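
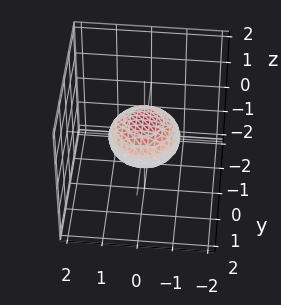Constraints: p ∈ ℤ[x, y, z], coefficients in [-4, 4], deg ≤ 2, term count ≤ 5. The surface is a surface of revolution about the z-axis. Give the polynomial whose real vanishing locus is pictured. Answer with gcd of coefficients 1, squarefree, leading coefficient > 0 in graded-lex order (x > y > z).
Degree: the shape is more complex than any degree-1 surface, so deg p = 2.
Symmetries: the surface is invariant under rotation about z: p = q(x² + y², z).
Against the integer gridlines: among the integer gridlines, it crosses the y-axis at y ∈ {-1, 1}; the x-axis gridline crossings are at x ∈ {-1, 1}; a circular section at z = 0 has radius exactly 1.
Matching integer coefficients to the picture gives p.

x^2 + y^2 + 2*z^2 - 1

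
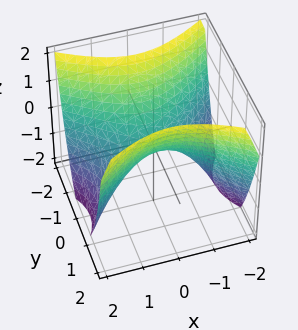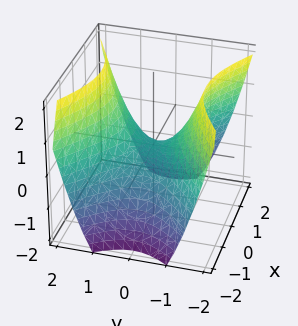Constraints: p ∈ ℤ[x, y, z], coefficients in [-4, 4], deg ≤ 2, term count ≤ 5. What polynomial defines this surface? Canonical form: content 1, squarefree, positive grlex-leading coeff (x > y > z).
2*x^2 - 3*y^2 + 3*z

First, degree: a saddle surface; a quadric, so deg p = 2.
Then, symmetries: it's symmetric under x → −x, forcing even powers of x; the y ↦ −y reflection is a symmetry, so y appears only in even powers.
Next, reading off the gridlines: it crosses the y-axis at the gridline y = 0; one z-axis crossing is at z = 0; it meets the x-axis at x = 0 (among the integer gridlines).
Finally, putting this together gives p.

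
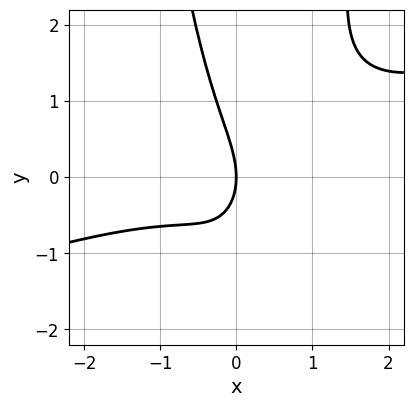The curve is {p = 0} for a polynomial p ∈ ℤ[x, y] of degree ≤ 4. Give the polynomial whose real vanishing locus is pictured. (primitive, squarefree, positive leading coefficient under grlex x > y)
x^3 - 3*x^2*y + x*y + y^2 + 2*x

The degree is 3 — a generic line meets the curve in up to 3 points.
Against the integer gridlines: it meets the y-axis at y = 0 (among the integer gridlines); one x-axis crossing is at x = 0.
The integer polynomial consistent with all of this is the stated p.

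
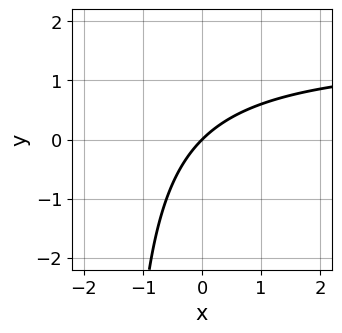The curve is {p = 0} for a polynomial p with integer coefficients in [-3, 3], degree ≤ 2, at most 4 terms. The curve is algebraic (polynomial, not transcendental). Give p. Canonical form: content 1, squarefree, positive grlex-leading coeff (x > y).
(a) The degree is 2 — a generic line meets the curve in up to 2 points.
(b) From the axis intercepts and sections: it meets the y-axis at y = 0 (among the integer gridlines); it meets the x-axis at x = 0 (among the integer gridlines).
(c) Fitting integer coefficients to these (and the overall shape) gives p.

2*x*y - 3*x + 3*y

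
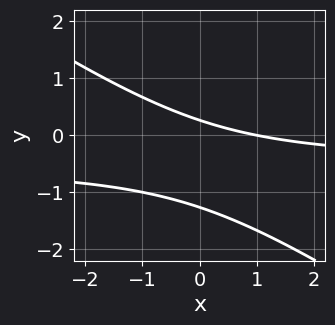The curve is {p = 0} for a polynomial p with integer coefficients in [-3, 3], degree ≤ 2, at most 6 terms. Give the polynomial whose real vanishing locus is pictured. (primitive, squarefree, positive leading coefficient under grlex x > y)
First, the degree is 2 — the shape is more complex than any degree-1 curve.
Next, checking where it meets the axes: one x-axis crossing is at x = 1.
Finally, solving for integer coefficients yields p as stated.

2*x*y + 3*y^2 + x + 3*y - 1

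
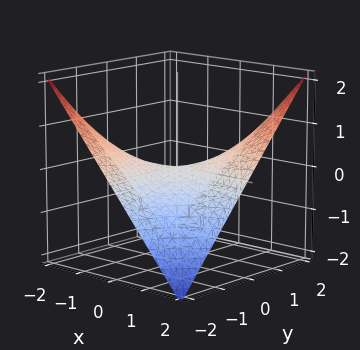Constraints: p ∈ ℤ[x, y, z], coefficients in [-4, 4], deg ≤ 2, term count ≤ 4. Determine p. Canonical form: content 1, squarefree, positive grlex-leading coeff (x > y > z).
x*y - 2*z

1. The degree is 2 — a saddle surface; a quadric.
2. From the axis intercepts and sections: every point of the y-axis in the box is on the surface; one z-axis crossing is at z = 0; every point of the x-axis in the box is on the surface.
3. Putting this together gives p.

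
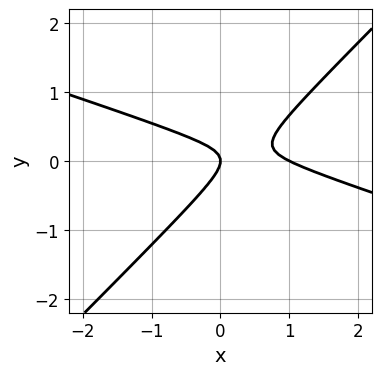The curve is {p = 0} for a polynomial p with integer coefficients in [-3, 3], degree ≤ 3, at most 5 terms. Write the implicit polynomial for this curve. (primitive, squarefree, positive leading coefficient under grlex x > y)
1. The degree is 2 — a generic line meets the curve in up to 2 points.
2. From the axis intercepts and sections: it crosses the y-axis at the gridline y = 0; the x-axis gridline crossings are at x ∈ {0, 1}.
3. These observations pin down the coefficients.

x^2 + 2*x*y - 3*y^2 - x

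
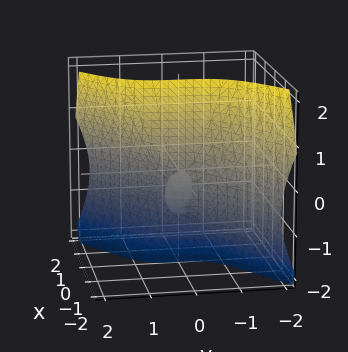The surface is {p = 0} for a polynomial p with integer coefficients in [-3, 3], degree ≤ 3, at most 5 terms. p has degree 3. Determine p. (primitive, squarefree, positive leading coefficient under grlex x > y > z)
2*x^3 + 3*x*z^2 - 3*y^3 + 3*x*z

1. Degree: the shape is more complex than any degree-2 surface, so deg p = 3.
2. Against the integer gridlines: one y-axis crossing is at y = 0; it crosses the x-axis at the gridline x = 0; every point of the z-axis in the box is on the surface.
3. Putting this together gives p.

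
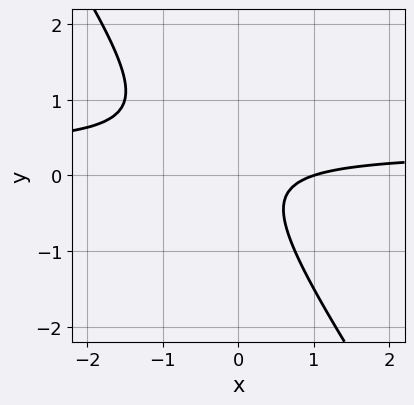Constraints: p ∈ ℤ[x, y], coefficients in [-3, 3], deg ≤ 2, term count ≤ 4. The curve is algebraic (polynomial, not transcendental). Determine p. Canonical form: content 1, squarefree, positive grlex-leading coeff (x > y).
Degree: the shape is more complex than any degree-1 curve, so deg p = 2.
Observable constraints: it crosses the x-axis at the gridline x = 1; the curve avoids every integer y-axis point in the box.
The integer polynomial consistent with all of this is the stated p.

3*x*y + 2*y^2 - x + 1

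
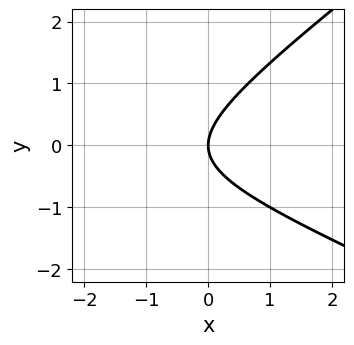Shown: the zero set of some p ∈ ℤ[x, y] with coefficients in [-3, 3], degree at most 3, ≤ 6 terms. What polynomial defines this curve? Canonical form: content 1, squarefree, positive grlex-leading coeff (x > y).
deg p = 2. A generic line meets the curve in up to 2 points.
Reading off the gridlines: it meets the x-axis at x = 0 (among the integer gridlines); it meets the y-axis at y = 0 (among the integer gridlines).
Together with the visible shape, these determine p as stated.

x^2 + x*y - 3*y^2 + 3*x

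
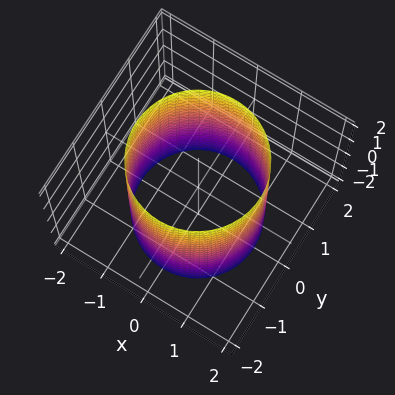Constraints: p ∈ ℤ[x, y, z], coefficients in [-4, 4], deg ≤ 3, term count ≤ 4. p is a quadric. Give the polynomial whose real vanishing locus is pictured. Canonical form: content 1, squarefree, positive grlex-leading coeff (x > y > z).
1. deg p = 2.
2. Symmetries: rotational symmetry about the z-axis ⇒ p depends on x, y only through x² + y²; it's symmetric under z → −z, forcing even powers of z.
3. Checking where it meets the axes: a circular section at z = 2 has radius between 1 and 2; it misses every integer gridline on the z-axis.
4. Solving for integer coefficients yields p as stated.

x^2 + y^2 - 2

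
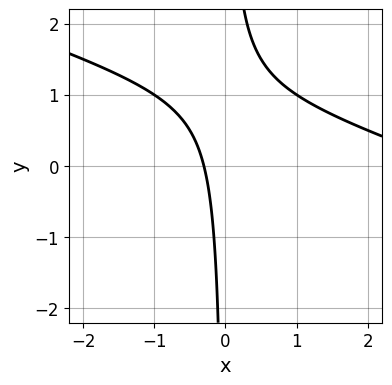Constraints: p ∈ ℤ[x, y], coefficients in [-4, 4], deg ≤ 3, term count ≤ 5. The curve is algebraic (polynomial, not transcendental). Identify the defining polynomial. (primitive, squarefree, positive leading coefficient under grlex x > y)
x^2 + 3*x*y - 3*x - 1

(a) deg p = 2.
(b) Against the integer gridlines: it misses every integer gridline on the y-axis.
(c) Fitting integer coefficients to these (and the overall shape) gives p.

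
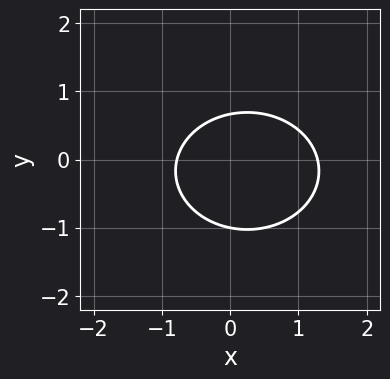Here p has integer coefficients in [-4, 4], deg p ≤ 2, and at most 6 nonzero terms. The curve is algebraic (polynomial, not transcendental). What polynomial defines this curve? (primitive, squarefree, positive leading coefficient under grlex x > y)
2*x^2 + 3*y^2 - x + y - 2

Degree: no degree-1 curve has this shape, so deg p = 2.
Checking where it meets the axes: one y-axis crossing is at y = -1.
Putting this together gives p.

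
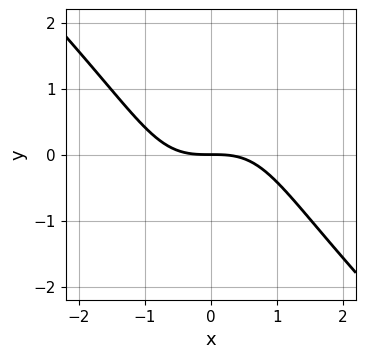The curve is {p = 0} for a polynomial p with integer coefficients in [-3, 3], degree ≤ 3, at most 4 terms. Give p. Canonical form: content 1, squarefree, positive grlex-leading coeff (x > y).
x^3 - x*y^2 + 2*y

First, degree: the shape is more complex than any degree-2 curve, so deg p = 3.
Then, from the axis intercepts and sections: one y-axis crossing is at y = 0; one x-axis crossing is at x = 0.
Finally, fitting integer coefficients to these (and the overall shape) gives p.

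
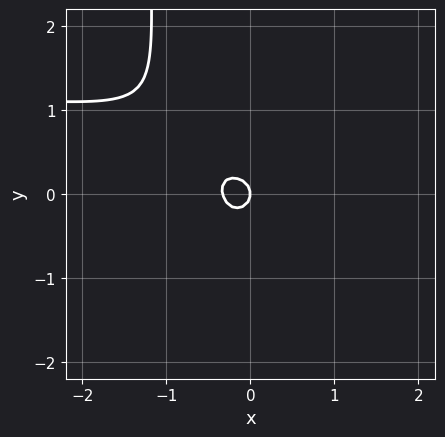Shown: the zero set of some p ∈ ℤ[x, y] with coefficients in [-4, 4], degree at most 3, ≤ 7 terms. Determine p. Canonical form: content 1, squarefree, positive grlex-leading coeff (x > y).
(a) Degree: the shape is more complex than any degree-2 curve, so deg p = 3.
(b) Observable constraints: one y-axis crossing is at y = 0; one x-axis crossing is at x = 0.
(c) Putting this together gives p.

2*x^2*y - 2*x*y^2 - 3*x^2 - 3*y^2 - x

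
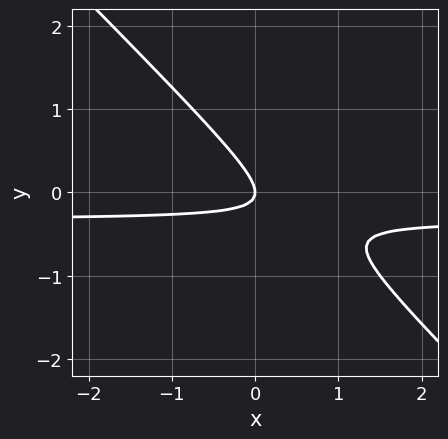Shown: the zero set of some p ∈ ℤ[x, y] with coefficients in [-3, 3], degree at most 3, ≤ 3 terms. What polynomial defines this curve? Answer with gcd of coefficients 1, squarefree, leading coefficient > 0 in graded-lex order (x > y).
The degree is 2 — the shape is more complex than any degree-1 curve.
From the axis intercepts and sections: one y-axis crossing is at y = 0; it meets the x-axis at x = 0 (among the integer gridlines).
These observations pin down the coefficients.

3*x*y + 3*y^2 + x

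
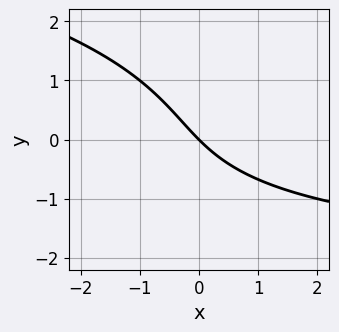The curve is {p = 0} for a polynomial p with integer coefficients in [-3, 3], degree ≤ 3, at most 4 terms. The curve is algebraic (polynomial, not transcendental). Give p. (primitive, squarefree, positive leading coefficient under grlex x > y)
y^3 + x*y + 3*x + 3*y

First, deg p = 3. A generic line meets the curve in up to 3 points.
Then, reading off the gridlines: it meets the y-axis at y = 0 (among the integer gridlines); it meets the x-axis at x = 0 (among the integer gridlines).
Finally, together with the visible shape, these determine p as stated.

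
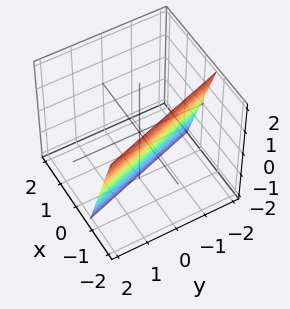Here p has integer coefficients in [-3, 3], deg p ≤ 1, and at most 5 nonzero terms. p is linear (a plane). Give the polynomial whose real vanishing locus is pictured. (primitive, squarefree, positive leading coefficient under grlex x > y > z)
1. deg p = 1. Every cross-section is a straight line — this is a plane.
2. Checking where it meets the axes: it crosses the y-axis at the gridline y = -2; it meets the z-axis at z = -2 (among the integer gridlines).
3. Together with the visible shape, these determine p as stated.

3*x + y + z + 2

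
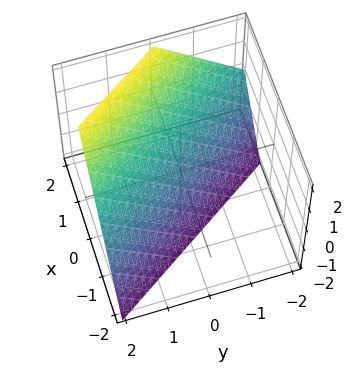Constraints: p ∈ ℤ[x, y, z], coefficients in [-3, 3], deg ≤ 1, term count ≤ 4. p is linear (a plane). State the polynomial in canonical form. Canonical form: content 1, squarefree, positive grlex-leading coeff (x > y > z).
3*x + 2*y - 2*z - 2

deg p = 1. Every cross-section is a straight line — this is a plane.
From the visible intercepts: one y-axis crossing is at y = 1; one z-axis crossing is at z = -1.
Solving for integer coefficients yields p as stated.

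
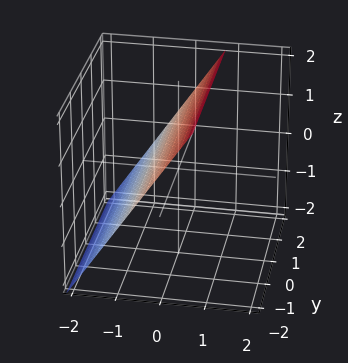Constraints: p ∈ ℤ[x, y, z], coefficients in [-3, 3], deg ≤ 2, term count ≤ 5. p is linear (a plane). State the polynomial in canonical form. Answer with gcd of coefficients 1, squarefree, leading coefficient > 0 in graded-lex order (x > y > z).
3*x - 2*z + 2

1. The degree is 1 — every cross-section is a straight line — this is a plane.
2. From the visible intercepts: one z-axis crossing is at z = 1; it misses every integer gridline on the y-axis.
3. Together with the visible shape, these determine p as stated.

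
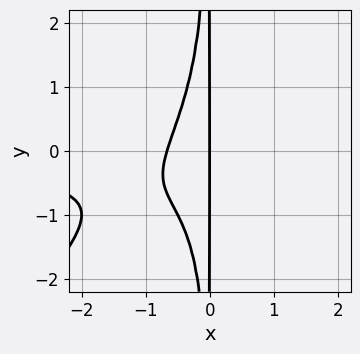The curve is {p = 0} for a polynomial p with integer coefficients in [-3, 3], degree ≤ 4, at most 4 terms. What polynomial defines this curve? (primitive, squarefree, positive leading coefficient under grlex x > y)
The degree is 4 — no degree-3 curve has this shape.
From the axis intercepts and sections: every point of the y-axis in the box is on the curve; it meets the x-axis at x = 0 (among the integer gridlines).
Solving for integer coefficients yields p as stated.

2*x^3*y - 2*x^2*y^2 - 3*x^2 - 2*x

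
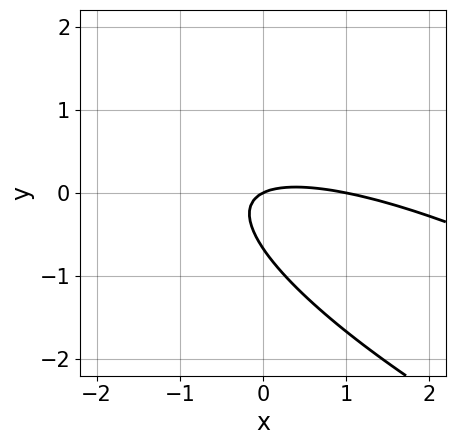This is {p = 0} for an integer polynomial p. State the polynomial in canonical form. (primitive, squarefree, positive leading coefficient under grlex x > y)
x^2 + 3*x*y + 3*y^2 - x + 2*y

1. Degree: no degree-1 curve has this shape, so deg p = 2.
2. From the visible intercepts: it meets the y-axis at y = 0 (among the integer gridlines); the x-axis gridline crossings are at x ∈ {0, 1}.
3. Together with the visible shape, these determine p as stated.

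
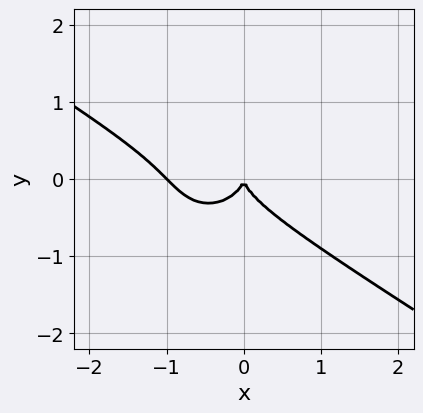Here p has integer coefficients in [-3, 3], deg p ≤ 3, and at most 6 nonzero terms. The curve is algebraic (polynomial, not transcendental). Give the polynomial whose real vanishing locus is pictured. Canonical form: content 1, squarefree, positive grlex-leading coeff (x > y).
Degree: no degree-2 curve has this shape, so deg p = 3.
Observable constraints: it crosses the y-axis at the gridline y = 0; the x-axis gridline crossings are at x ∈ {-1, 0}.
Solving for integer coefficients yields p as stated.

2*x^3 + 2*x^2*y + 3*y^3 + 2*x^2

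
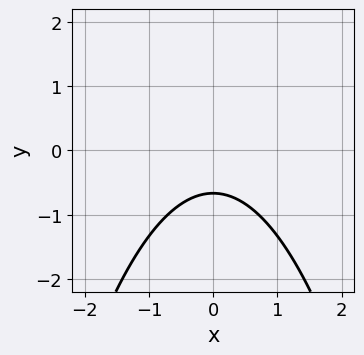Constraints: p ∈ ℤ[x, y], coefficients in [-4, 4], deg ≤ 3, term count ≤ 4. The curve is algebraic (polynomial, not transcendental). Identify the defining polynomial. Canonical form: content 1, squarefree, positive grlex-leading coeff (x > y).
1. Degree: the shape is more complex than any degree-1 curve, so deg p = 2.
2. Symmetries: it's symmetric under x → −x, forcing even powers of x.
3. Observable constraints: it misses every integer gridline on the x-axis.
4. Assembling these constraints gives the stated polynomial.

2*x^2 + 3*y + 2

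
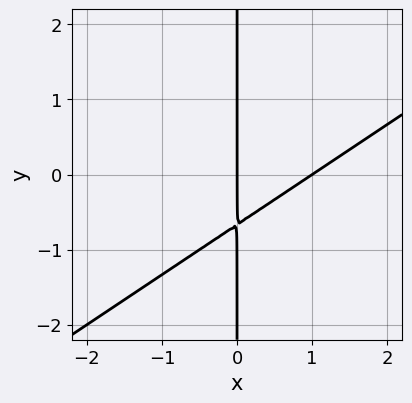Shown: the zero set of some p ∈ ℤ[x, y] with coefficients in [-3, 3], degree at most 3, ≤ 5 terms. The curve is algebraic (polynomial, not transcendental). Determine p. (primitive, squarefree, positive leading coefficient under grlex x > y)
First, degree: no degree-1 curve has this shape, so deg p = 2.
Next, reading off the gridlines: the visible y-axis segment lies entirely on the curve; the x-axis gridline crossings are at x ∈ {0, 1}.
Finally, the integer polynomial consistent with all of this is the stated p.

2*x^2 - 3*x*y - 2*x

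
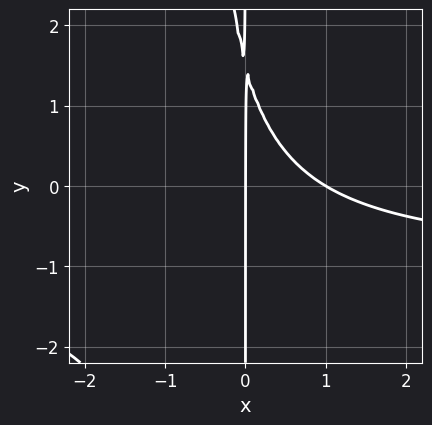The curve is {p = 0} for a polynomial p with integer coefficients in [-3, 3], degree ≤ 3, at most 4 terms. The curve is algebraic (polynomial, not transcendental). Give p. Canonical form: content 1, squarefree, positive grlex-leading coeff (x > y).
(a) deg p = 3. A generic line meets the curve in up to 3 points.
(b) From the visible intercepts: every point of the y-axis in the box is on the curve; among the integer gridlines, it crosses the x-axis at x ∈ {0, 1}.
(c) Putting this together gives p.

3*x^2*y + 3*x^2 + 2*x*y - 3*x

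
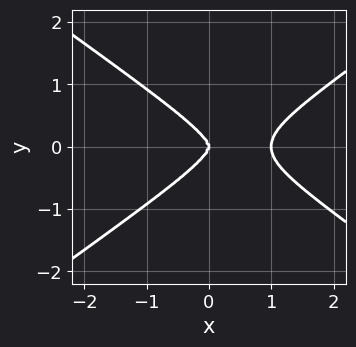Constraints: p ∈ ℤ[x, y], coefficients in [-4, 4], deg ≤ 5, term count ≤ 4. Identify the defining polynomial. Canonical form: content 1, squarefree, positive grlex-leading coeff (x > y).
(a) The degree is 4 — the shape is more complex than any degree-3 curve.
(b) Symmetries: it's symmetric under y → −y, forcing even powers of y.
(c) Reading off the gridlines: it meets the y-axis at y = 0 (among the integer gridlines); among the integer gridlines, it crosses the x-axis at x ∈ {0, 1}.
(d) Putting this together gives p.

2*x^4 - 3*x^2*y^2 - 2*y^4 - 2*x^3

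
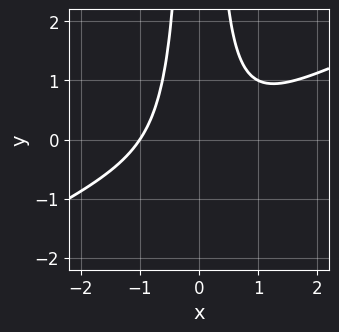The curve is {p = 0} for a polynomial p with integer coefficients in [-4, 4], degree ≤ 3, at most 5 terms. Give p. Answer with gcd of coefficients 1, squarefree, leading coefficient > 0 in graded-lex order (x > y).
(a) deg p = 3.
(b) Against the integer gridlines: no y-intercept at any integer in the box; one x-axis crossing is at x = -1.
(c) Matching integer coefficients to the picture gives p.

x^3 - 2*x^2*y + 1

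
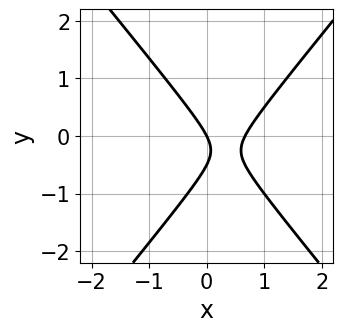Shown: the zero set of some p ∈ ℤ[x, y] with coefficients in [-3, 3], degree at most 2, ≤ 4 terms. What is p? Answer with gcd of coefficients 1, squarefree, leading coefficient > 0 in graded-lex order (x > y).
3*x^2 - 2*y^2 - 2*x - y

Degree: the shape is more complex than any degree-1 curve, so deg p = 2.
From the axis intercepts and sections: it meets the x-axis at x = 0 (among the integer gridlines); one y-axis crossing is at y = 0.
Fitting integer coefficients to these (and the overall shape) gives p.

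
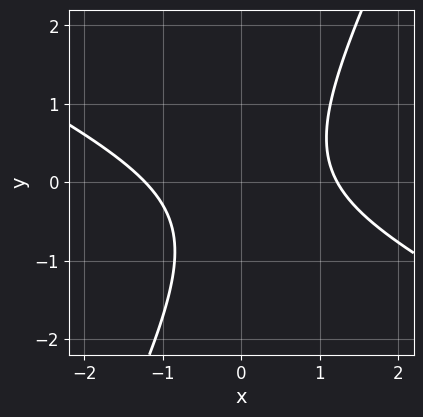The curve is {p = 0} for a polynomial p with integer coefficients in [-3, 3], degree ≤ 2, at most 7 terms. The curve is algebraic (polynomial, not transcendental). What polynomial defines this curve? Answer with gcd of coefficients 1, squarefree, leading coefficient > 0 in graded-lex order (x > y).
2*x^2 + 3*x*y - 2*y^2 - y - 3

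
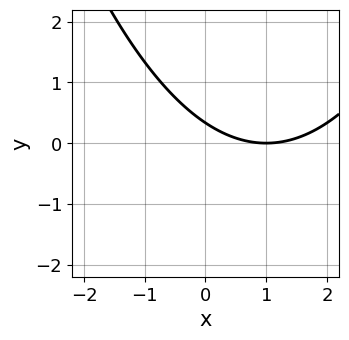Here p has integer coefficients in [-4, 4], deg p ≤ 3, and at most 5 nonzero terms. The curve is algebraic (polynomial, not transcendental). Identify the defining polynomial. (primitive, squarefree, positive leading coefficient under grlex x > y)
x^2 - 2*x - 3*y + 1

(a) Degree: no degree-1 curve has this shape, so deg p = 2.
(b) From the visible intercepts: it crosses the x-axis at the gridline x = 1.
(c) Assembling these constraints gives the stated polynomial.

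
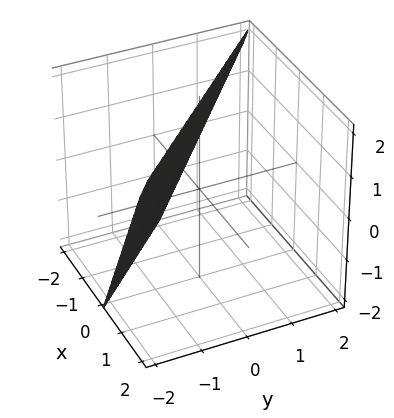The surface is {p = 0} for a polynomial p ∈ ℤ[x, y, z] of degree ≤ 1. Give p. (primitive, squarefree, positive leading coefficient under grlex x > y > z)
1. The degree is 1 — every cross-section is a straight line — this is a plane.
2. Reading off the gridlines: one y-axis crossing is at y = -1; it crosses the z-axis at the gridline z = 2.
3. Putting this together gives p. Check: (-1, 0, 0) on the x-axis lies on the surface, and p(-1, 0, 0) = 0. ✓

2*x + 2*y - z + 2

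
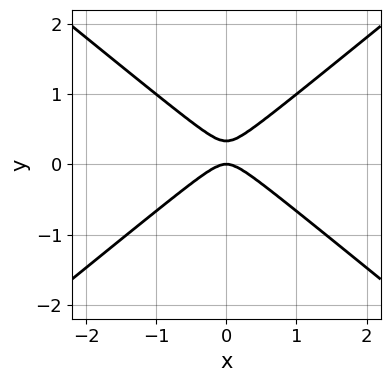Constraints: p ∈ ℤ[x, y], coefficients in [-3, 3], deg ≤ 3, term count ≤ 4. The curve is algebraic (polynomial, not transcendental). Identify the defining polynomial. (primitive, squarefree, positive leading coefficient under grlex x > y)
2*x^2 - 3*y^2 + y

(a) deg p = 2. A generic line meets the curve in up to 2 points.
(b) Symmetries: it's symmetric under x → −x, forcing even powers of x.
(c) Checking where it meets the axes: it meets the y-axis at y = 0 (among the integer gridlines); one x-axis crossing is at x = 0.
(d) Putting this together gives p.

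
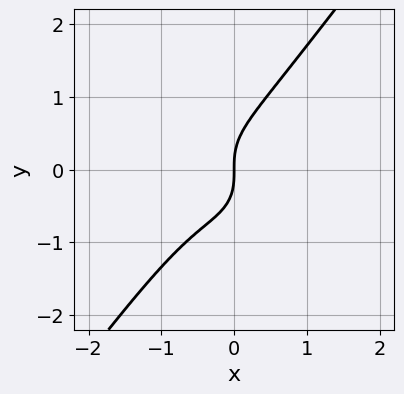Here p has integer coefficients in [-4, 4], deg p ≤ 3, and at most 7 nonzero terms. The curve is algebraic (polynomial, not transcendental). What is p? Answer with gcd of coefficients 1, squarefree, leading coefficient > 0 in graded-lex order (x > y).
3*x^3 + x*y^2 - 2*y^3 + 2*x^2 + 2*x

The degree is 3 — a generic line meets the curve in up to 3 points.
From the visible intercepts: one y-axis crossing is at y = 0; it crosses the x-axis at the gridline x = 0.
These observations pin down the coefficients.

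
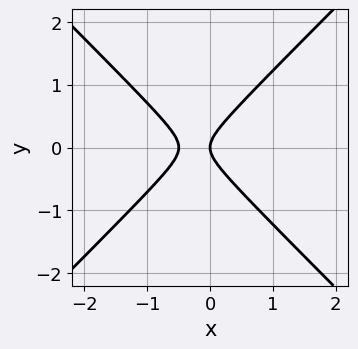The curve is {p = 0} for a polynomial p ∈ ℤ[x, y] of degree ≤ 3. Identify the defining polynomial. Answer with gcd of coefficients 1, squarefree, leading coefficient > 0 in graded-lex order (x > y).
2*x^2 - 2*y^2 + x

First, degree: the shape is more complex than any degree-1 curve, so deg p = 2.
Then, symmetries: mirror symmetry y ↦ −y ⇒ only even powers of y.
Then, from the axis intercepts and sections: one y-axis crossing is at y = 0; it crosses the x-axis at the gridline x = 0.
Finally, these observations pin down the coefficients.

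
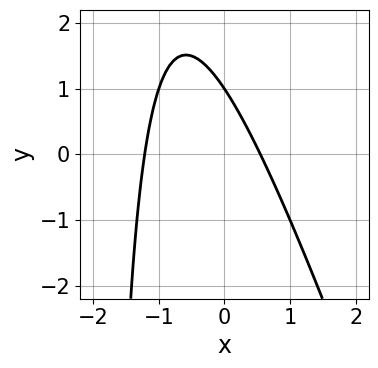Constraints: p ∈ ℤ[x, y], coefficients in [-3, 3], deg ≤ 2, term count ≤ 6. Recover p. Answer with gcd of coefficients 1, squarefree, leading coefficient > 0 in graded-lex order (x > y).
3*x^2 + x*y + 2*x + 2*y - 2

1. Degree: a generic line meets the curve in up to 2 points, so deg p = 2.
2. Against the integer gridlines: it crosses the y-axis at the gridline y = 1.
3. Assembling these constraints gives the stated polynomial.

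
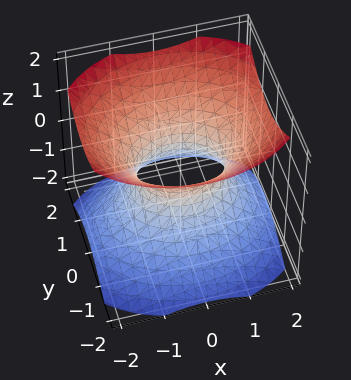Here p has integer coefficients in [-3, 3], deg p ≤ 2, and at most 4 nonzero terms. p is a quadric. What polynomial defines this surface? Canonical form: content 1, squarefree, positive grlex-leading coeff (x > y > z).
deg p = 2. An hourglass — one-sheet hyperboloid; a quadric.
Symmetries: mirror symmetry z ↦ −z ⇒ only even powers of z; mirror symmetry x ↦ −x ⇒ only even powers of x; the y ↦ −y reflection is a symmetry, so y appears only in even powers.
Checking where it meets the axes: among the integer gridlines, it crosses the x-axis at x ∈ {-1, 1}; no z-intercept at any integer in the box.
These observations pin down the coefficients.

2*x^2 + 3*y^2 - 3*z^2 - 2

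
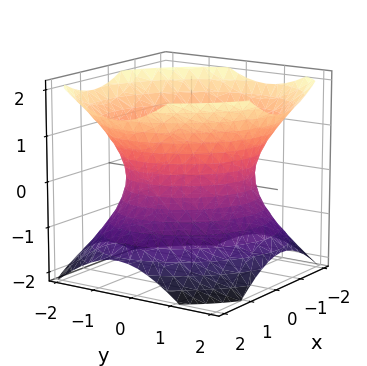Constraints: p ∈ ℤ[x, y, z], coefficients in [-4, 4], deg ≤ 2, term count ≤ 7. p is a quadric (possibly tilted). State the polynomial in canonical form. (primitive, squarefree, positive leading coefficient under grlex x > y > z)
2*x^2 + x*y + 2*y^2 - 2*z^2 - 3

1. Degree: the shape is more complex than any degree-1 surface, so deg p = 2.
2. Checking where it meets the axes: the surface avoids every integer z-axis point in the box.
3. Putting this together gives p.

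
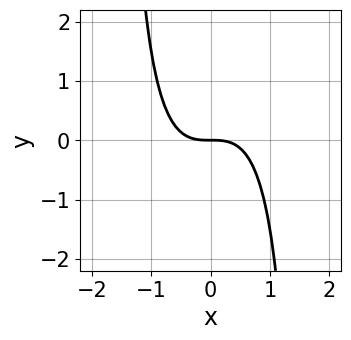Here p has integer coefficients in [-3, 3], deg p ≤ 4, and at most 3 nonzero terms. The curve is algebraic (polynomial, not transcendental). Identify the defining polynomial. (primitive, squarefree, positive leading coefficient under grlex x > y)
3*x^3 - x^2*y + 3*y

First, the degree is 3 — no degree-2 curve has this shape.
Next, checking where it meets the axes: it crosses the y-axis at the gridline y = 0; it meets the x-axis at x = 0 (among the integer gridlines).
Finally, solving for integer coefficients yields p as stated.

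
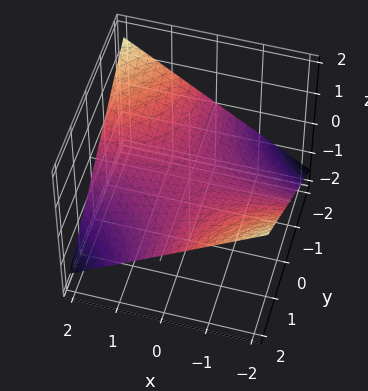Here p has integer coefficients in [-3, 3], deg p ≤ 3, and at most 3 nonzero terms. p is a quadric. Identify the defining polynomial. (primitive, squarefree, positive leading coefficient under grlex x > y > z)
(a) The degree is 2 — a saddle surface; a quadric.
(b) Reading off the gridlines: the visible y-axis segment lies entirely on the surface; the visible x-axis segment lies entirely on the surface; it crosses the z-axis at the gridline z = 0.
(c) Together with the visible shape, these determine p as stated.

x*y + 3*z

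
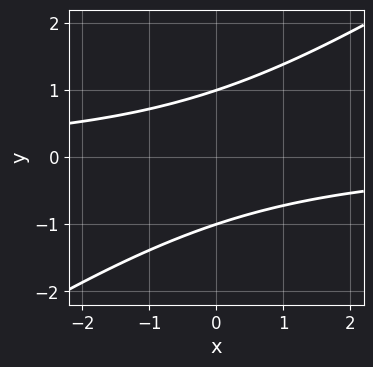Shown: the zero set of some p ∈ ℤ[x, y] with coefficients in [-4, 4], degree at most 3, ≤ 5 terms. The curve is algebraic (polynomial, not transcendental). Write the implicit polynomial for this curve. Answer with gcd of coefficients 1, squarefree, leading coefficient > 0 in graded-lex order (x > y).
2*x*y - 3*y^2 + 3

Degree: no degree-1 curve has this shape, so deg p = 2.
Against the integer gridlines: it misses every integer gridline on the x-axis; among the integer gridlines, it crosses the y-axis at y ∈ {-1, 1}.
Fitting integer coefficients to these (and the overall shape) gives p.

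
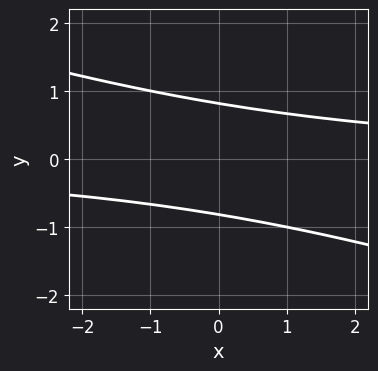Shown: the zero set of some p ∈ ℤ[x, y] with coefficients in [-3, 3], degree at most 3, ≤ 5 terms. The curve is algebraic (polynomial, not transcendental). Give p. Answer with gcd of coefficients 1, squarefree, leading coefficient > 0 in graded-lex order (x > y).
x*y + 3*y^2 - 2

First, the degree is 2 — no degree-1 curve has this shape.
Then, against the integer gridlines: it misses every integer gridline on the x-axis.
Finally, assembling these constraints gives the stated polynomial.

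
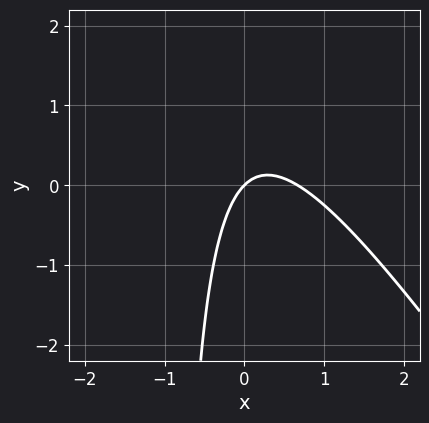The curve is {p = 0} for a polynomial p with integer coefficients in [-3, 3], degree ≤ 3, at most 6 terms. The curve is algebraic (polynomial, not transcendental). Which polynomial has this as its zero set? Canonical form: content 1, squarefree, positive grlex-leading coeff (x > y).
3*x^2 + 2*x*y - 2*x + 2*y

First, deg p = 2. The shape is more complex than any degree-1 curve.
Next, against the integer gridlines: one x-axis crossing is at x = 0; one y-axis crossing is at y = 0.
Finally, assembling these constraints gives the stated polynomial.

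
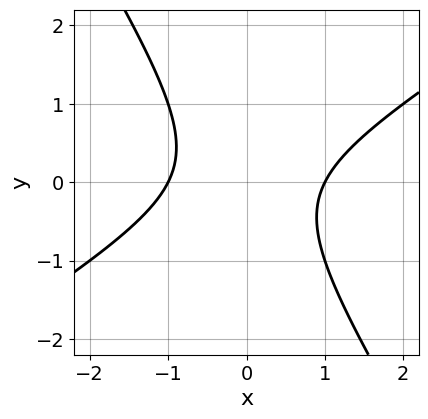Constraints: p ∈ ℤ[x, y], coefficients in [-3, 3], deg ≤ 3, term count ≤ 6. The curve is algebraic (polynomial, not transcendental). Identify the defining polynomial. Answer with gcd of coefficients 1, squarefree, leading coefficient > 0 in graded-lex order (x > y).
The degree is 2 — the shape is more complex than any degree-1 curve.
From the axis intercepts and sections: the curve avoids every integer y-axis point in the box; the x-axis gridline crossings are at x ∈ {-1, 1}.
Matching integer coefficients to the picture gives p.

x^2 - x*y - y^2 - 1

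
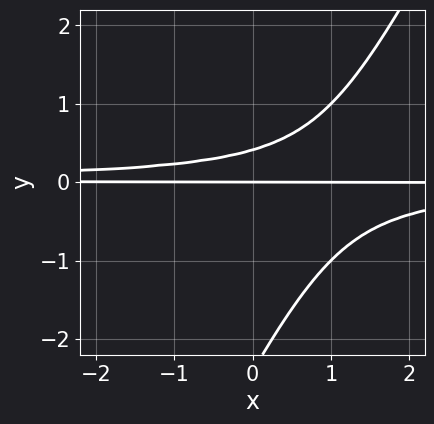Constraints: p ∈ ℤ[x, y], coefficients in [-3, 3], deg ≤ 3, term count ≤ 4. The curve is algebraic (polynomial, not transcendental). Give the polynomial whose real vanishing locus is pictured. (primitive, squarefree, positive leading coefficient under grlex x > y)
deg p = 3. The shape is more complex than any degree-2 curve.
From the axis intercepts and sections: the visible x-axis segment lies entirely on the curve; it crosses the y-axis at the gridline y = 0.
Putting this together gives p.

2*x*y^2 - y^3 - 2*y^2 + y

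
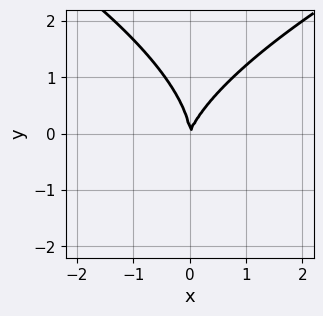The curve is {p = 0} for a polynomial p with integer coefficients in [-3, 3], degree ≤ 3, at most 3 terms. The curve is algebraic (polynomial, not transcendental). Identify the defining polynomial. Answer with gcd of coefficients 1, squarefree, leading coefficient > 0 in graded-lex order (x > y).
The degree is 3 — a generic line meets the curve in up to 3 points.
Reading off the gridlines: one y-axis crossing is at y = 0; it crosses the x-axis at the gridline x = 0.
Assembling these constraints gives the stated polynomial.

y^3 - 3*x^2 + x*y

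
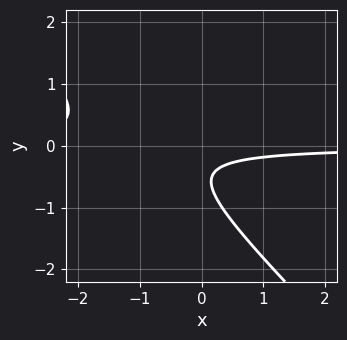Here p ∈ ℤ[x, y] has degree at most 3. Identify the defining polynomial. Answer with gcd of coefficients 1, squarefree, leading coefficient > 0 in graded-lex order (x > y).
The degree is 2 — no degree-1 curve has this shape.
Observable constraints: no y-intercept at any integer in the box; no x-intercept at any integer in the box.
Solving for integer coefficients yields p as stated.

3*x*y + 3*y^2 + 3*y + 1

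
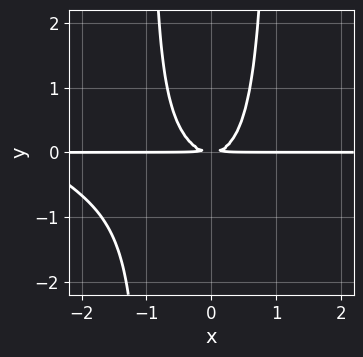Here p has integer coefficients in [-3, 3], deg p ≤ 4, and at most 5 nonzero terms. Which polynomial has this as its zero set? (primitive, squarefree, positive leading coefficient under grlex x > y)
x^3*y + 2*x^2*y^2 + 3*x^2*y - 2*y^2

Degree: no degree-3 curve has this shape, so deg p = 4.
Against the integer gridlines: the visible x-axis segment lies entirely on the curve.
Fitting integer coefficients to these (and the overall shape) gives p.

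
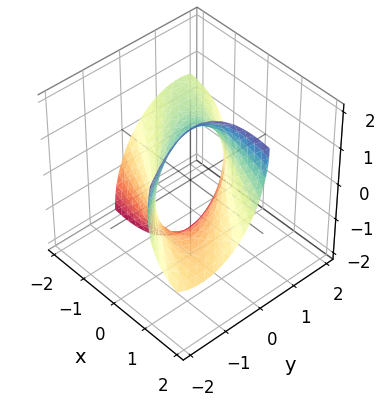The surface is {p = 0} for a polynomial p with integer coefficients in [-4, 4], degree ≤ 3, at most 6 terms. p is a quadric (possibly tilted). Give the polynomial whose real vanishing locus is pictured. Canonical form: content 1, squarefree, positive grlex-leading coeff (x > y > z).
x^2 + 3*x*y - 2*x*z + 2*y^2 + z^2 - 2

(a) Degree: the shape is more complex than any degree-1 surface, so deg p = 2.
(b) From the visible intercepts: the y-axis gridline crossings are at y ∈ {-1, 1}.
(c) Fitting integer coefficients to these (and the overall shape) gives p.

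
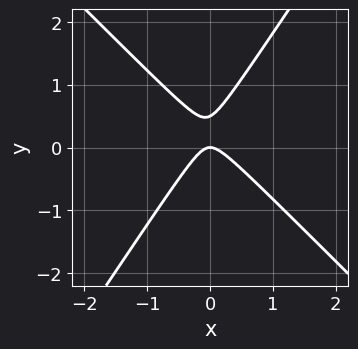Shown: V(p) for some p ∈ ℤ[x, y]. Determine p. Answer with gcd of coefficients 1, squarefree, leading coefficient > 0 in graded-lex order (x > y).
3*x^2 + x*y - 2*y^2 + y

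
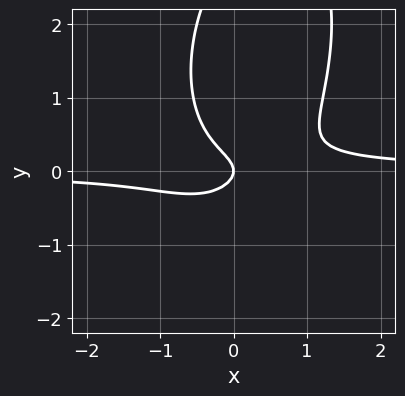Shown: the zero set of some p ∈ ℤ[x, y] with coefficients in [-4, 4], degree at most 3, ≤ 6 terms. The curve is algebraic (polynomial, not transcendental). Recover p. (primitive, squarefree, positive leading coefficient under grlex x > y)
3*x^2*y - x*y^2 + y^3 - 3*y^2 - x

First, deg p = 3. A generic line meets the curve in up to 3 points.
Then, from the visible intercepts: it meets the x-axis at x = 0 (among the integer gridlines); one y-axis crossing is at y = 0.
Finally, together with the visible shape, these determine p as stated.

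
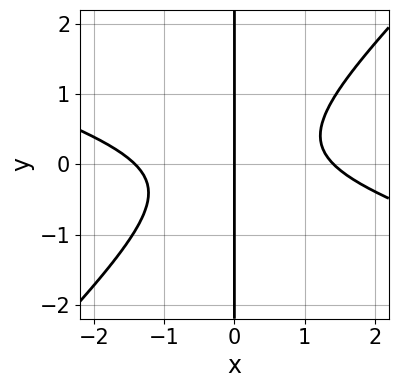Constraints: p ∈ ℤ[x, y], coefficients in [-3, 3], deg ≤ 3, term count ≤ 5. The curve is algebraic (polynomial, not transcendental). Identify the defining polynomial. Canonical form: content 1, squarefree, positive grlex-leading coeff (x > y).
x^3 + 2*x^2*y - 3*x*y^2 - 2*x

First, deg p = 3.
Then, from the visible intercepts: one x-axis crossing is at x = 0; the visible y-axis segment lies entirely on the curve.
Finally, these observations pin down the coefficients.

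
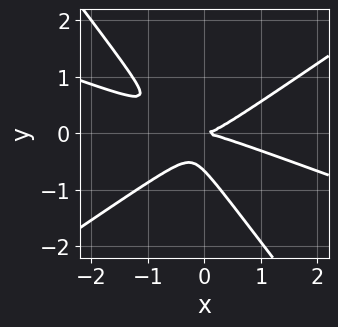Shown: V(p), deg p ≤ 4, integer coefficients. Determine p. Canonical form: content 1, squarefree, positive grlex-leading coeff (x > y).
(a) The degree is 3 — a generic line meets the curve in up to 3 points.
(b) Against the integer gridlines: it crosses the y-axis at the gridline y = 0; it meets the x-axis at x = 0 (among the integer gridlines).
(c) Assembling these constraints gives the stated polynomial.

x^3 + 2*x^2*y - 3*x*y^2 - 3*y^3 - 2*y^2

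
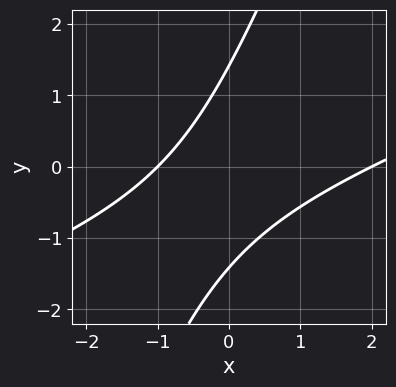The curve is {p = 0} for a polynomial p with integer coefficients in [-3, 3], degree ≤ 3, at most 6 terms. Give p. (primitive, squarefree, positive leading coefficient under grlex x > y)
deg p = 2. The shape is more complex than any degree-1 curve.
Checking where it meets the axes: among the integer gridlines, it crosses the x-axis at x ∈ {-1, 2}.
Together with the visible shape, these determine p as stated.

x^2 - 3*x*y + y^2 - x - 2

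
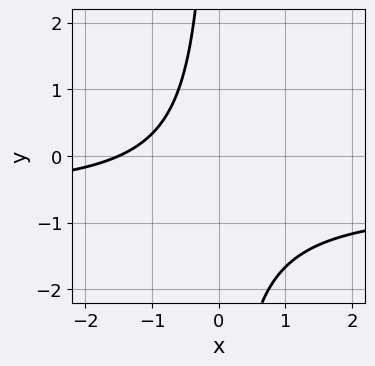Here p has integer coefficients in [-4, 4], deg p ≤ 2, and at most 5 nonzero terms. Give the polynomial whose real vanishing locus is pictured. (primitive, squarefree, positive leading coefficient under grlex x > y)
First, degree: a generic line meets the curve in up to 2 points, so deg p = 2.
Then, reading off the gridlines: it misses every integer gridline on the y-axis.
Finally, the integer polynomial consistent with all of this is the stated p.

3*x*y + 2*x + 3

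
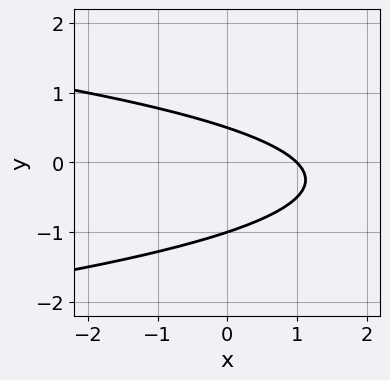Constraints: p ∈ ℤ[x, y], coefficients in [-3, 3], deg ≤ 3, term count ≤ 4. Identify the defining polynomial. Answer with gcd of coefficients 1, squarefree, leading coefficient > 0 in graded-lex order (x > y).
2*y^2 + x + y - 1

First, deg p = 2. No degree-1 curve has this shape.
Next, from the visible intercepts: one y-axis crossing is at y = -1; it crosses the x-axis at the gridline x = 1.
Finally, putting this together gives p.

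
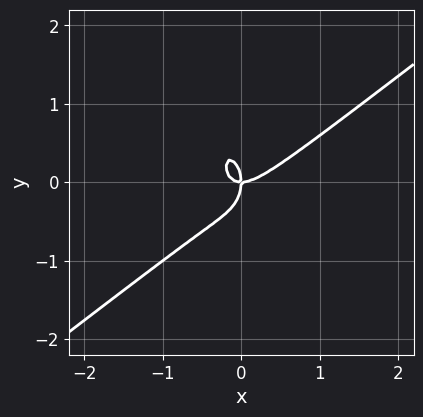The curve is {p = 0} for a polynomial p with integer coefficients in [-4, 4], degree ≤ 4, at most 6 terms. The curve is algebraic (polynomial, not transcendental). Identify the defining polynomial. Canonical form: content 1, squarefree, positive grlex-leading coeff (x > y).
2*x^3 - 2*x^2*y - y^3 - x*y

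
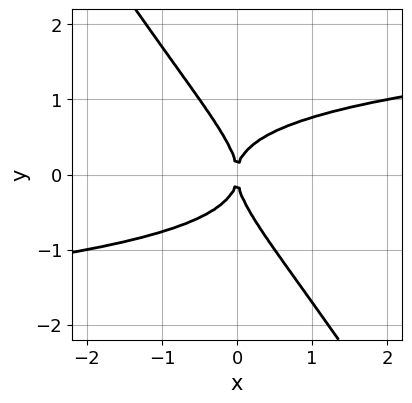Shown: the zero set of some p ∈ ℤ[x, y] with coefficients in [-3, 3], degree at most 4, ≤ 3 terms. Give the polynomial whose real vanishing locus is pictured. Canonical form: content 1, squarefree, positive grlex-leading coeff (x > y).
3*x*y^3 + 2*y^4 - 2*x^2

1. Degree: no degree-3 curve has this shape, so deg p = 4.
2. From the axis intercepts and sections: it crosses the x-axis at the gridline x = 0; one y-axis crossing is at y = 0.
3. Assembling these constraints gives the stated polynomial.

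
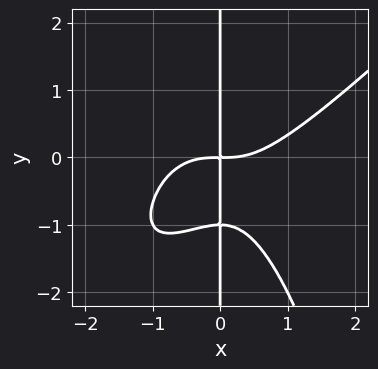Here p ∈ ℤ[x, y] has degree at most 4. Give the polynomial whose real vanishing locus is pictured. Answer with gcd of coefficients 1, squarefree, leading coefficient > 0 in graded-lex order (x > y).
2*x^4 - 2*x^3*y - 3*x*y^2 - 3*x*y

1. The degree is 4 — the shape is more complex than any degree-3 curve.
2. Checking where it meets the axes: every point of the y-axis in the box is on the curve.
3. The integer polynomial consistent with all of this is the stated p.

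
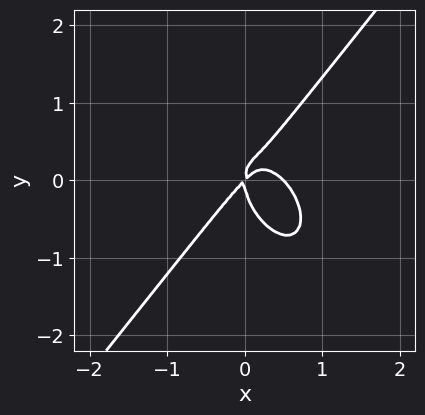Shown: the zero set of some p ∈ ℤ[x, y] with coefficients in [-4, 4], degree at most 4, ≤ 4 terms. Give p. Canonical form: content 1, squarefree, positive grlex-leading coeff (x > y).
deg p = 3. A generic line meets the curve in up to 3 points.
Reading off the gridlines: it meets the x-axis at x = 0 (among the integer gridlines); one y-axis crossing is at y = 0.
These observations pin down the coefficients.

2*x^3 - y^3 - x^2 + x*y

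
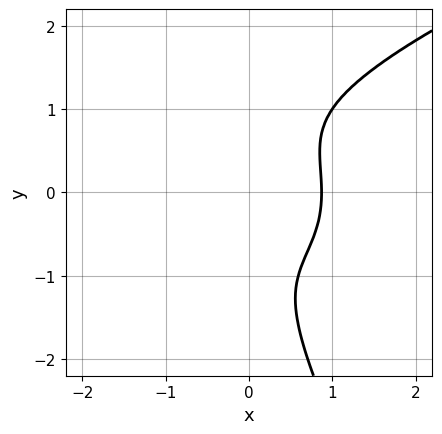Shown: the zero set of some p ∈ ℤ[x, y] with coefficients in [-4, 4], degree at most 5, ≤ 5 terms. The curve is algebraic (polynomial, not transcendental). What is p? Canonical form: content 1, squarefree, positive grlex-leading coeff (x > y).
First, the degree is 4 — the shape is more complex than any degree-3 curve.
Next, reading off the gridlines: no y-intercept at any integer in the box.
Finally, the integer polynomial consistent with all of this is the stated p.

2*x*y^3 + y^4 - 3*x^3 - 2*x*y^2 + 2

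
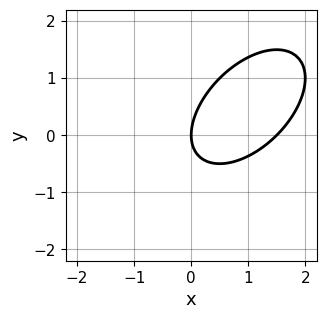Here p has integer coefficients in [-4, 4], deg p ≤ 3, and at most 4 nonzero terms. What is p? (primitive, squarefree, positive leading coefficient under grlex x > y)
2*x^2 - 2*x*y + 2*y^2 - 3*x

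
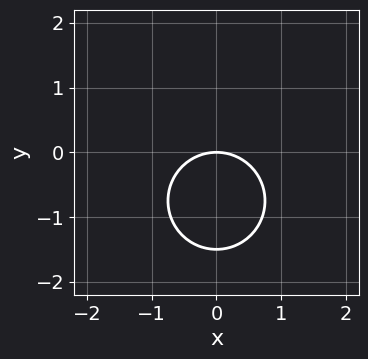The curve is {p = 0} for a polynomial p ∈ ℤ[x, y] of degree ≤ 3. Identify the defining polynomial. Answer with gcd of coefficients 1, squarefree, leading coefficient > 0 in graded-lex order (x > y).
2*x^2 + 2*y^2 + 3*y

The degree is 2 — no degree-1 curve has this shape.
Symmetries: it's symmetric under x → −x, forcing even powers of x.
Against the integer gridlines: it crosses the y-axis at the gridline y = 0; it crosses the x-axis at the gridline x = 0.
Solving for integer coefficients yields p as stated.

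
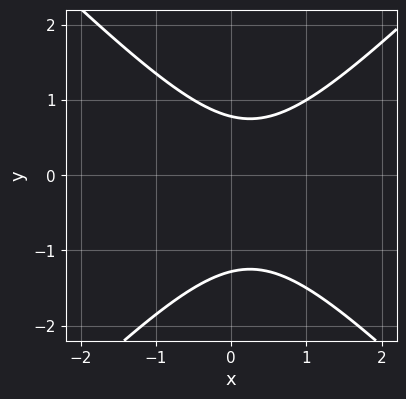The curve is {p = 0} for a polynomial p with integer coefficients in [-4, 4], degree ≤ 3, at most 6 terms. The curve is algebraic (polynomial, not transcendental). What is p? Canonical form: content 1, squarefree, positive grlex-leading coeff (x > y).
2*x^2 - 2*y^2 - x - y + 2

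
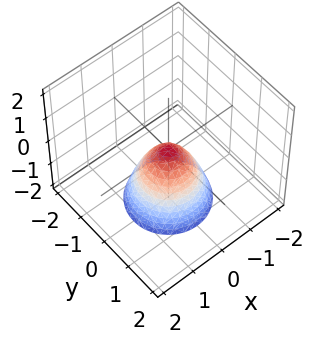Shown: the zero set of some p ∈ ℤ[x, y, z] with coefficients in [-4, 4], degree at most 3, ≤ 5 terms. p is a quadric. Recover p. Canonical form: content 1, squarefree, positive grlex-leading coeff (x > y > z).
1. The degree is 2 — a single bowl opening along one axis; a quadric.
2. Symmetries: rotational symmetry about the z-axis ⇒ p depends on x, y only through x² + y².
3. Against the integer gridlines: a circular section at z = -1 has radius between 0 and 1; one x-axis crossing is at x = 0; it crosses the y-axis at the gridline y = 0; it crosses the z-axis at the gridline z = 0.
4. Assembling these constraints gives the stated polynomial.

3*x^2 + 3*y^2 + 2*z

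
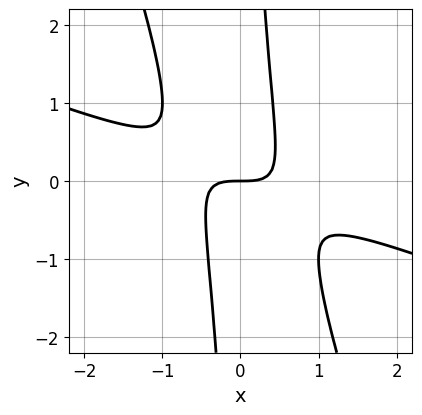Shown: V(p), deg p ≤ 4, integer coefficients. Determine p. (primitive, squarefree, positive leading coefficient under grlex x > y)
x^3 + 3*x^2*y + x*y^2 - y

(a) deg p = 3. A generic line meets the curve in up to 3 points.
(b) Checking where it meets the axes: it meets the x-axis at x = 0 (among the integer gridlines); it crosses the y-axis at the gridline y = 0.
(c) Fitting integer coefficients to these (and the overall shape) gives p.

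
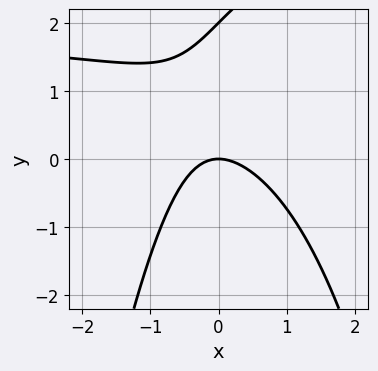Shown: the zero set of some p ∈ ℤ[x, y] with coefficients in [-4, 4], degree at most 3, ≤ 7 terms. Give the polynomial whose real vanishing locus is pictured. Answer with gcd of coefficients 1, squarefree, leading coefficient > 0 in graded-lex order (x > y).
(a) Degree: the shape is more complex than any degree-2 curve, so deg p = 3.
(b) From the visible intercepts: it crosses the x-axis at the gridline x = 0; among the integer gridlines, it crosses the y-axis at y ∈ {0, 2}.
(c) These observations pin down the coefficients.

x^2*y - 2*x^2 - x*y + y^2 - 2*y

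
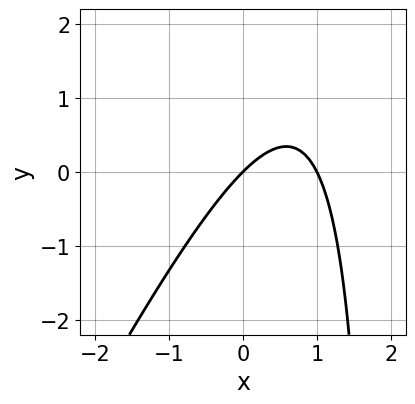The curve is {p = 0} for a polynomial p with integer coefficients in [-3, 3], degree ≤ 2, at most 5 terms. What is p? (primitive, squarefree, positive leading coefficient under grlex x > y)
2*x^2 - x*y - 2*x + 2*y

deg p = 2. No degree-1 curve has this shape.
Reading off the gridlines: the x-axis gridline crossings are at x ∈ {0, 1}; one y-axis crossing is at y = 0.
Matching integer coefficients to the picture gives p.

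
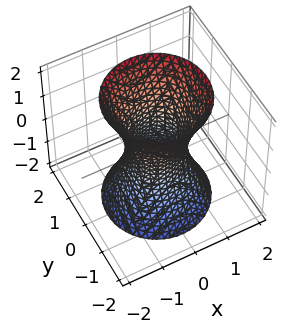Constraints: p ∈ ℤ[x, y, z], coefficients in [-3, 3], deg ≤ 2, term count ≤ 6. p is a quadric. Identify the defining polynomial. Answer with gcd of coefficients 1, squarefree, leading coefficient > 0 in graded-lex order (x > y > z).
(a) Degree: one connected sheet with a waist; a quadric, so deg p = 2.
(b) Symmetries: the surface is invariant under rotation about z: p = q(x² + y², z); it's symmetric under z → −z, forcing even powers of z.
(c) Reading off the gridlines: the surface avoids every integer z-axis point in the box; a circular section at z = 1 has radius exactly 1.
(d) The integer polynomial consistent with all of this is the stated p.

3*x^2 + 3*y^2 - z^2 - 2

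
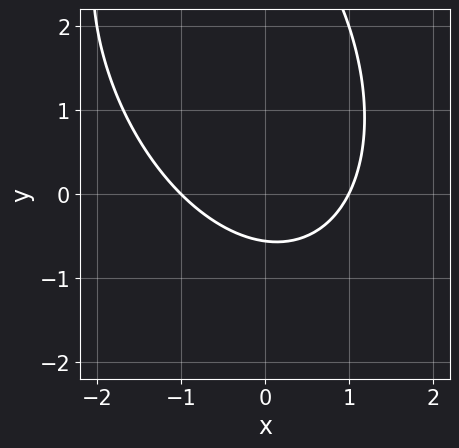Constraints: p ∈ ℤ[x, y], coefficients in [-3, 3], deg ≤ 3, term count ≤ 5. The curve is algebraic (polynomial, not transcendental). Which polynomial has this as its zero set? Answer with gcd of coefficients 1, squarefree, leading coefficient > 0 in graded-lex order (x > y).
2*x^2 + x*y + y^2 - 3*y - 2

1. deg p = 2. A generic line meets the curve in up to 2 points.
2. From the visible intercepts: among the integer gridlines, it crosses the x-axis at x ∈ {-1, 1}.
3. Together with the visible shape, these determine p as stated.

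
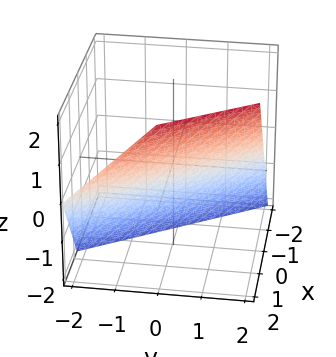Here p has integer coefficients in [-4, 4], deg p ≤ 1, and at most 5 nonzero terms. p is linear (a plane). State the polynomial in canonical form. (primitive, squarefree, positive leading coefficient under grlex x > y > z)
3*x + 2*y - 2*z - 2

1. Degree: every cross-section is a straight line — this is a plane, so deg p = 1.
2. Checking where it meets the axes: it crosses the y-axis at the gridline y = 1; one z-axis crossing is at z = -1.
3. Matching integer coefficients to the picture gives p.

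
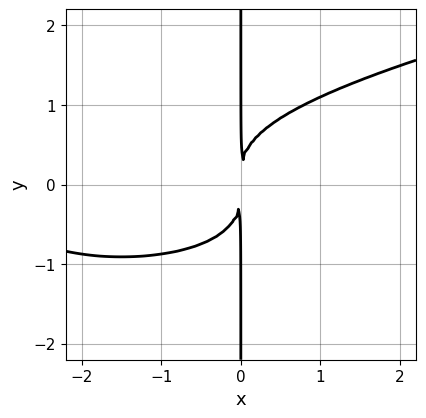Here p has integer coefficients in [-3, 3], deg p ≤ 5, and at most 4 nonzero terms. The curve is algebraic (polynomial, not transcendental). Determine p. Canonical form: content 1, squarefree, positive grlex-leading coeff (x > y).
(a) Degree: a generic line meets the curve in up to 4 points, so deg p = 4.
(b) Reading off the gridlines: the visible y-axis segment lies entirely on the curve.
(c) These observations pin down the coefficients.

3*x*y^3 - x^3 - 3*x^2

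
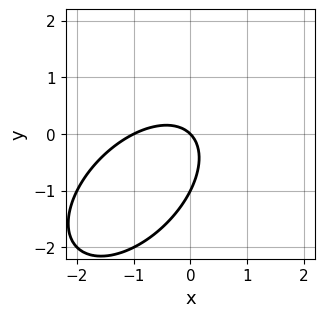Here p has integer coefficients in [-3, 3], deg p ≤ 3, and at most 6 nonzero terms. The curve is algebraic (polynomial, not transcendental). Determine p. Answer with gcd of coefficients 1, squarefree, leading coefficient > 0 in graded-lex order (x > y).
x^2 - x*y + y^2 + x + y

1. deg p = 2. The shape is more complex than any degree-1 curve.
2. From the axis intercepts and sections: among the integer gridlines, it crosses the x-axis at x ∈ {-1, 0}; the y-axis gridline crossings are at y ∈ {-1, 0}.
3. Solving for integer coefficients yields p as stated.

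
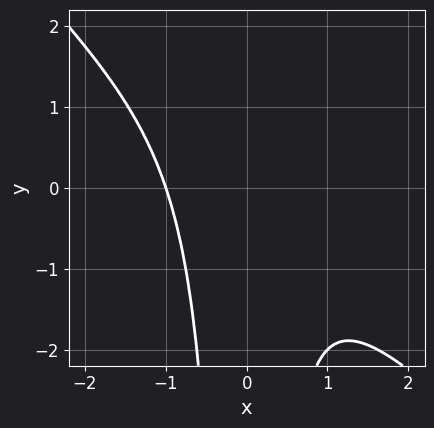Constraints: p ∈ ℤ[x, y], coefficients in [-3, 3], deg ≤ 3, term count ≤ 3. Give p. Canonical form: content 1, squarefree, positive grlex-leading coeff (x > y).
(a) Degree: no degree-2 curve has this shape, so deg p = 3.
(b) From the axis intercepts and sections: no y-intercept at any integer in the box; one x-axis crossing is at x = -1.
(c) Putting this together gives p.

x^3 + x^2*y + 1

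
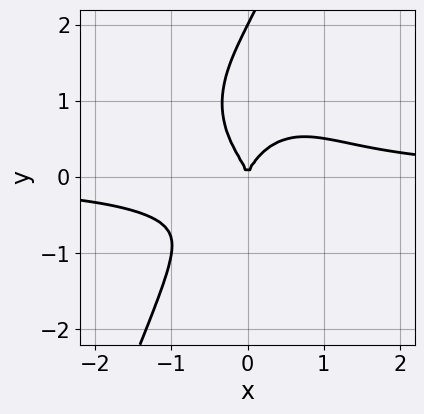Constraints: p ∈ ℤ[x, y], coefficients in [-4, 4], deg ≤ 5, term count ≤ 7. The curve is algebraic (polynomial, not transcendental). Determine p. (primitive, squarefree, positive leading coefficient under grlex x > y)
deg p = 4. The shape is more complex than any degree-3 curve.
Observable constraints: it crosses the x-axis at the gridline x = 0; the y-axis gridline crossings are at y ∈ {0, 2}.
Putting this together gives p.

3*x^3*y + 2*x*y^3 - y^4 + 2*y^3 - 2*x^2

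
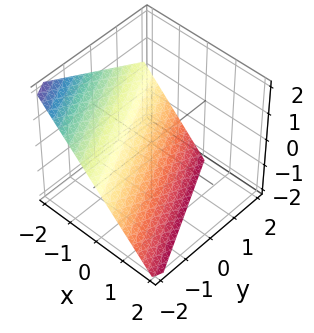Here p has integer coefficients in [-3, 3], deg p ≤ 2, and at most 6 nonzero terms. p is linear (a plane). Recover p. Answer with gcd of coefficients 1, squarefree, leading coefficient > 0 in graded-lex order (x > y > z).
First, the degree is 1 — the surface is flat (a plane).
Then, reading off the gridlines: it meets the x-axis at x = -1 (among the integer gridlines); it meets the y-axis at y = -2 (among the integer gridlines).
Finally, fitting integer coefficients to these (and the overall shape) gives p.

2*x + y + 2*z + 2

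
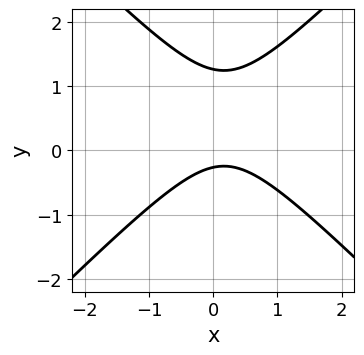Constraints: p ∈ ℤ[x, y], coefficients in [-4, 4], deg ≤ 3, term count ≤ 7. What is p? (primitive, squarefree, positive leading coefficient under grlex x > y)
3*x^2 - 3*y^2 - x + 3*y + 1

Degree: the shape is more complex than any degree-1 curve, so deg p = 2.
Observable constraints: no x-intercept at any integer in the box.
Solving for integer coefficients yields p as stated.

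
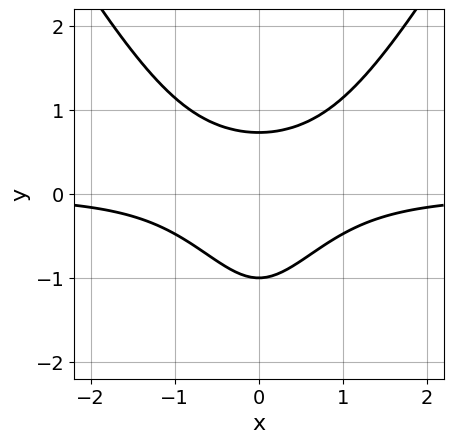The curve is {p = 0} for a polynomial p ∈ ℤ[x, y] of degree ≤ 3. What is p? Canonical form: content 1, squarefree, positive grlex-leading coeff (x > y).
First, deg p = 3.
Then, symmetries: the x ↦ −x reflection is a symmetry, so x appears only in even powers.
Then, from the axis intercepts and sections: no x-intercept at any integer in the box; it crosses the y-axis at the gridline y = -1.
Finally, assembling these constraints gives the stated polynomial.

3*x^2*y - y^3 - 3*y^2 + 2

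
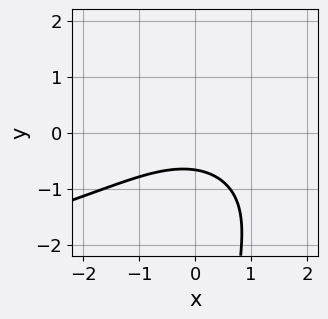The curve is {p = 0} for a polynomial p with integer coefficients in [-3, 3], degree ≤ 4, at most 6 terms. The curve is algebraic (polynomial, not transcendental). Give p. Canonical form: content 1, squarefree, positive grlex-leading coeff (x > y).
x*y^2 + x^2 + 3*y + 2

deg p = 3. A generic line meets the curve in up to 3 points.
From the visible intercepts: the curve avoids every integer x-axis point in the box.
Fitting integer coefficients to these (and the overall shape) gives p.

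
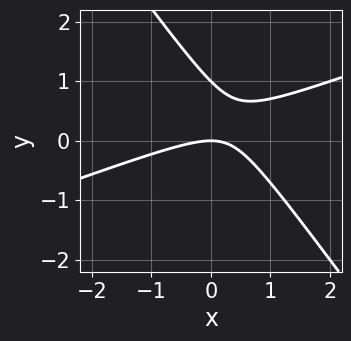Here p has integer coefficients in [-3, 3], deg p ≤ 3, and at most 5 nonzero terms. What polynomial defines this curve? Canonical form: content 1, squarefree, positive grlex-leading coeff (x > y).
x^2 - 2*x*y - 2*y^2 + 2*y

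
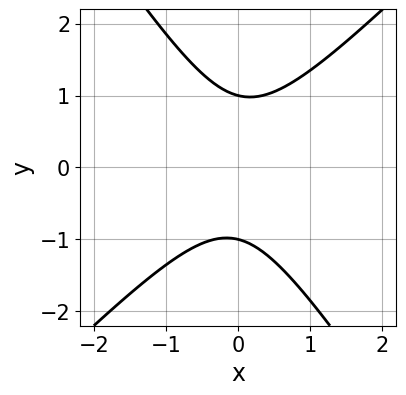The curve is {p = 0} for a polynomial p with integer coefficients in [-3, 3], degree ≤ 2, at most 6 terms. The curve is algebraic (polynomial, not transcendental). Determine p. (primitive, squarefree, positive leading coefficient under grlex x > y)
3*x^2 - x*y - 2*y^2 + 2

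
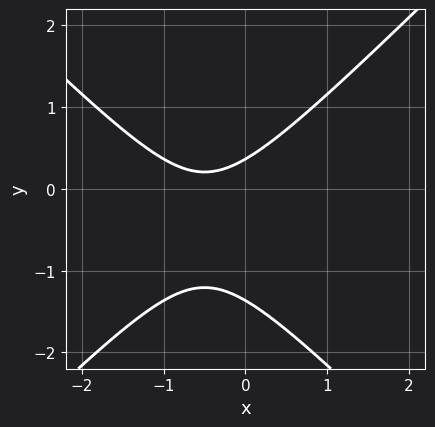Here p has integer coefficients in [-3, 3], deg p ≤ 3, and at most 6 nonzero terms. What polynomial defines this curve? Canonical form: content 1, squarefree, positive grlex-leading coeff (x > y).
2*x^2 - 2*y^2 + 2*x - 2*y + 1

(a) The degree is 2 — the shape is more complex than any degree-1 curve.
(b) From the visible intercepts: the curve avoids every integer x-axis point in the box.
(c) Fitting integer coefficients to these (and the overall shape) gives p.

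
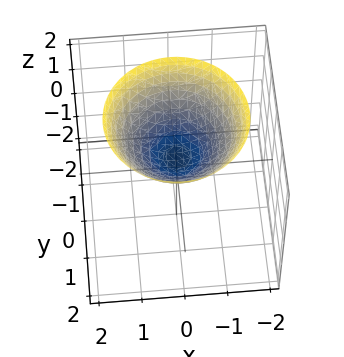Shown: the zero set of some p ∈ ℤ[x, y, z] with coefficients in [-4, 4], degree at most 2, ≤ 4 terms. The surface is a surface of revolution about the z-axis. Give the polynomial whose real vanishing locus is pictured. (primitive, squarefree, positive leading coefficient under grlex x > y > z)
(a) The degree is 2 — the shape is more complex than any degree-1 surface.
(b) By symmetry, the z-axis is an axis of rotation, so x and y enter only as x² + y².
(c) From the axis intercepts and sections: a circular section at z = 2 has radius between 1 and 2; it misses every integer gridline on the y-axis.
(d) Matching integer coefficients to the picture gives p.

2*x^2 + 2*y^2 - 3*z + 1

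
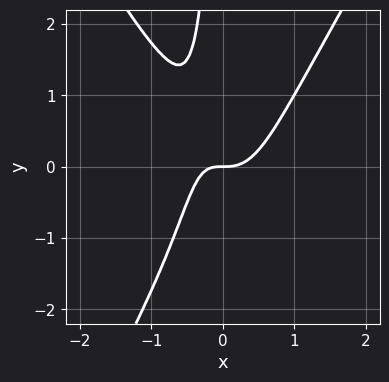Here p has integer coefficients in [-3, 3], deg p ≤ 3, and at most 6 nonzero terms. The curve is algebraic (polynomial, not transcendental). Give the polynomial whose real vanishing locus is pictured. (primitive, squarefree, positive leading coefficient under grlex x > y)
Degree: a generic line meets the curve in up to 3 points, so deg p = 3.
From the axis intercepts and sections: it meets the x-axis at x = 0 (among the integer gridlines); it crosses the y-axis at the gridline y = 0.
Assembling these constraints gives the stated polynomial.

3*x^3 - x*y^2 - x*y - y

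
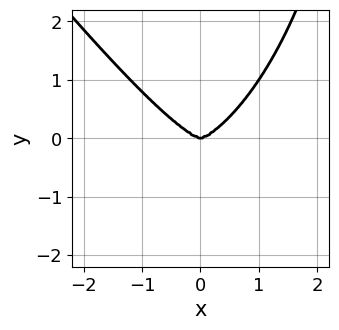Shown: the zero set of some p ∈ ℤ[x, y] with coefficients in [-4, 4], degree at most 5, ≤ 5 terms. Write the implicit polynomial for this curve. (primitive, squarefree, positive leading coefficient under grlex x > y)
deg p = 4. The shape is more complex than any degree-3 curve.
Checking where it meets the axes: one y-axis crossing is at y = 0; it crosses the x-axis at the gridline x = 0.
These observations pin down the coefficients.

2*x^4 + x*y^3 - 3*y^3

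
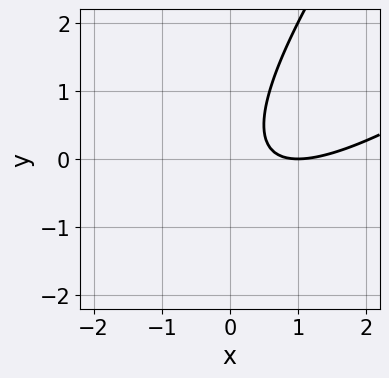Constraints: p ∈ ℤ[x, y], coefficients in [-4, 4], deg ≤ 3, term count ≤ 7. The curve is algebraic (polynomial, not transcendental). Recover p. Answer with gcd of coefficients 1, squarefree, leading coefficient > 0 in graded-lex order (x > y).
x^2 - 2*x*y + y^2 - 2*x + 1

1. Degree: a generic line meets the curve in up to 2 points, so deg p = 2.
2. Observable constraints: the curve avoids every integer y-axis point in the box; it crosses the x-axis at the gridline x = 1.
3. Matching integer coefficients to the picture gives p.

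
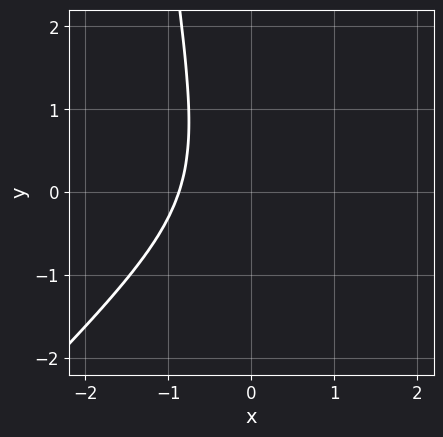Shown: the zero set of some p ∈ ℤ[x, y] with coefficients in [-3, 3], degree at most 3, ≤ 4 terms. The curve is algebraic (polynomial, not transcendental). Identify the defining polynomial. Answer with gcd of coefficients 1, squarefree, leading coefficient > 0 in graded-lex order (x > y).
3*x^3 - 3*x^2*y + y^2 + 2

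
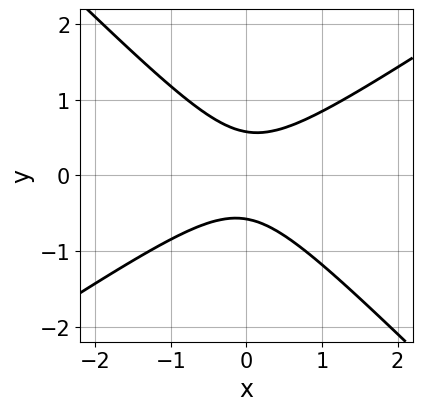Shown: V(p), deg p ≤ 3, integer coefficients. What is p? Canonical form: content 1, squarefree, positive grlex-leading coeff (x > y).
2*x^2 - x*y - 3*y^2 + 1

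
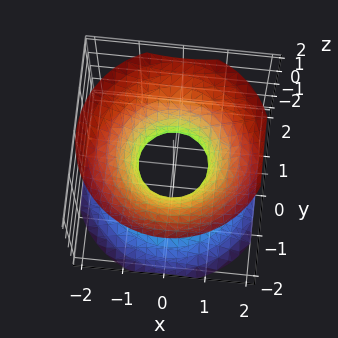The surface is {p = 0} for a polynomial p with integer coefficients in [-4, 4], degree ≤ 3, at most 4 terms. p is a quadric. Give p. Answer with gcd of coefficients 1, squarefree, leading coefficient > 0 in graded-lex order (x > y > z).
deg p = 2. An hourglass — one-sheet hyperboloid; a quadric.
Symmetries: the z ↦ −z reflection is a symmetry, so z appears only in even powers; the z-axis is an axis of rotation, so x and y enter only as x² + y².
Reading off the gridlines: a circular section at z = -1 has radius between 1 and 2; no z-intercept at any integer in the box.
Assembling these constraints gives the stated polynomial.

3*x^2 + 3*y^2 - 3*z^2 - 2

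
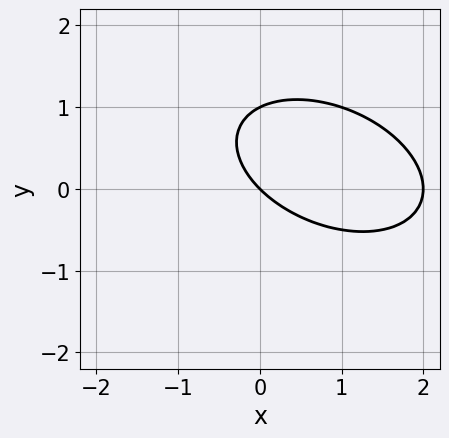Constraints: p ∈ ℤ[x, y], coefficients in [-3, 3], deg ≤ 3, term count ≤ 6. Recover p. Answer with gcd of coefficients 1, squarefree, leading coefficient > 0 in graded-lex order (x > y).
x^2 + x*y + 2*y^2 - 2*x - 2*y

(a) Degree: a generic line meets the curve in up to 2 points, so deg p = 2.
(b) From the visible intercepts: among the integer gridlines, it crosses the y-axis at y ∈ {0, 1}; among the integer gridlines, it crosses the x-axis at x ∈ {0, 2}.
(c) These observations pin down the coefficients.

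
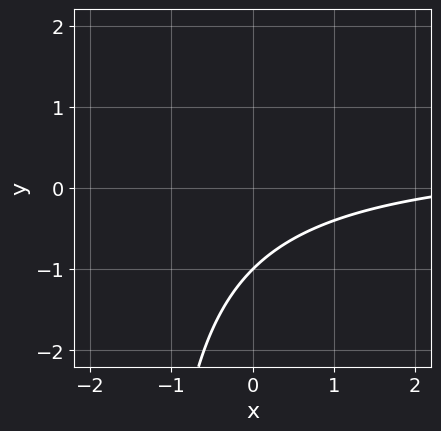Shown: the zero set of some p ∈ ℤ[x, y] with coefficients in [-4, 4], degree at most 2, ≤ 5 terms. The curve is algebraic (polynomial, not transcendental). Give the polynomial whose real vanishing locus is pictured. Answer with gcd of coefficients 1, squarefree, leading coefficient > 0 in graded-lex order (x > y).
2*x*y - x + 3*y + 3

1. deg p = 2. No degree-1 curve has this shape.
2. Against the integer gridlines: it meets the y-axis at y = -1 (among the integer gridlines); it misses every integer gridline on the x-axis.
3. The integer polynomial consistent with all of this is the stated p.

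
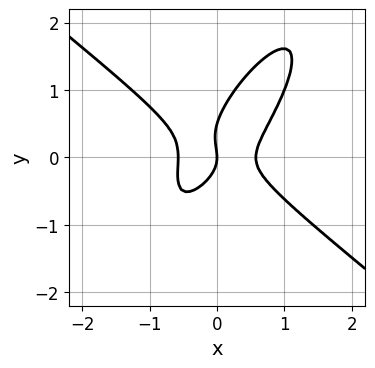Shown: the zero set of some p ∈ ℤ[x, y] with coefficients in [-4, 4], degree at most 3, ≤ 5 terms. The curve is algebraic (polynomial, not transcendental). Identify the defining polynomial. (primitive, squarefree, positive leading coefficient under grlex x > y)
First, degree: the shape is more complex than any degree-2 curve, so deg p = 3.
Then, from the visible intercepts: one x-axis crossing is at x = 0; it crosses the y-axis at the gridline y = 0.
Finally, assembling these constraints gives the stated polynomial.

3*x^3 - 3*x*y^2 + 2*y^3 - y^2 - x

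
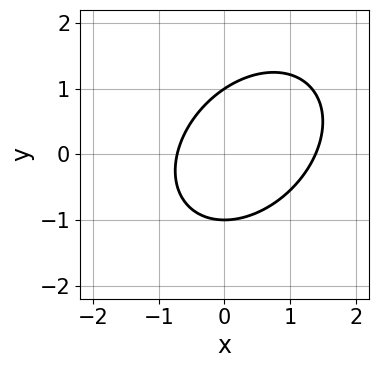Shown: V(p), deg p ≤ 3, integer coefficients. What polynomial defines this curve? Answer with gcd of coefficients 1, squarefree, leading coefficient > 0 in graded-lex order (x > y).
3*x^2 - 2*x*y + 3*y^2 - 2*x - 3

1. Degree: a generic line meets the curve in up to 2 points, so deg p = 2.
2. Observable constraints: among the integer gridlines, it crosses the y-axis at y ∈ {-1, 1}.
3. Fitting integer coefficients to these (and the overall shape) gives p.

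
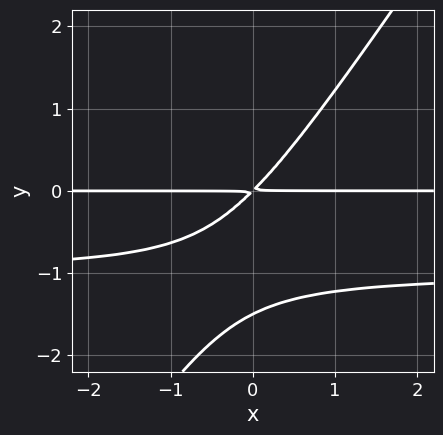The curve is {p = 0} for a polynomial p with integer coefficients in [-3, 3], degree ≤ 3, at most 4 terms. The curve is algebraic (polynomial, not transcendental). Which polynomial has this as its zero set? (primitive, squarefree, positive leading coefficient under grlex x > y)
1. deg p = 3. The shape is more complex than any degree-2 curve.
2. Against the integer gridlines: every point of the x-axis in the box is on the curve.
3. Assembling these constraints gives the stated polynomial.

3*x*y^2 - 2*y^3 + 3*x*y - 3*y^2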